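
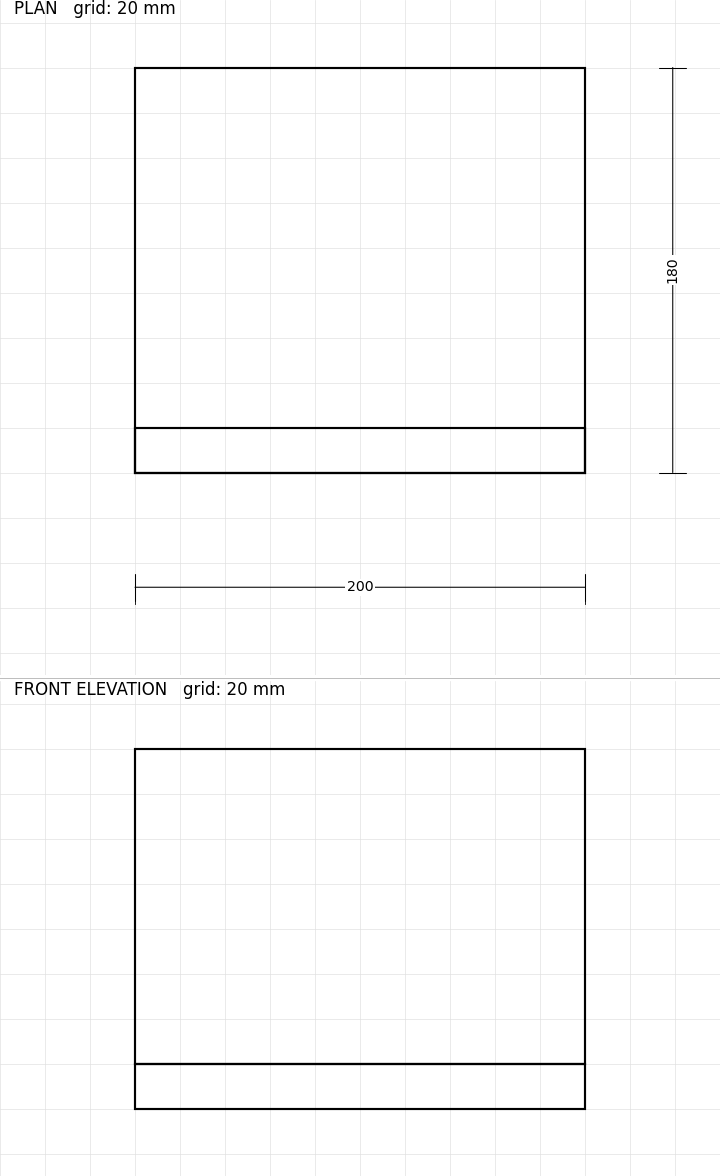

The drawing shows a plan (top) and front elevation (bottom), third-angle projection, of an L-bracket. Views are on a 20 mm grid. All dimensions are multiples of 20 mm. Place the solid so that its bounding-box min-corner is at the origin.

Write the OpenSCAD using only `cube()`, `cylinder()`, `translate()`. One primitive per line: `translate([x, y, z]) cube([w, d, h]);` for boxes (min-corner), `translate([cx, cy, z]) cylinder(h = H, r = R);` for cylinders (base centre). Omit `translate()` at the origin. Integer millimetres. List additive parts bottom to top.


cube([200, 180, 20]);
translate([0, 0, 20]) cube([200, 20, 140]);


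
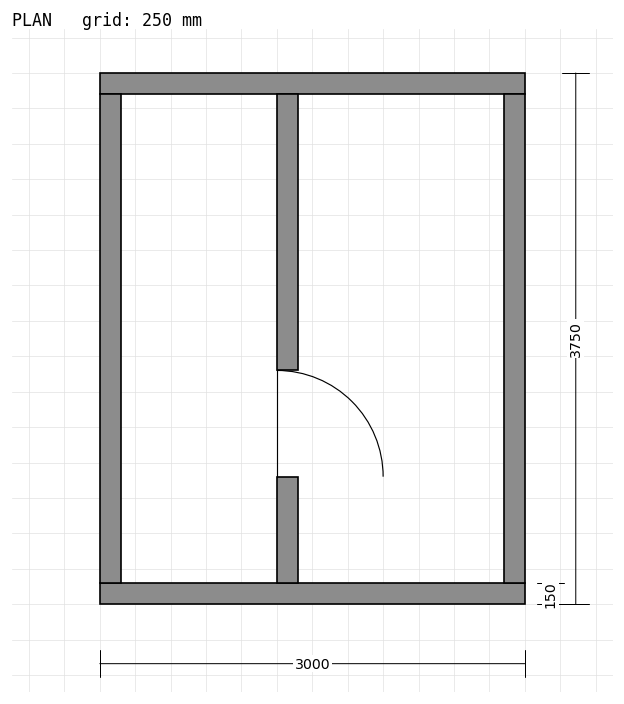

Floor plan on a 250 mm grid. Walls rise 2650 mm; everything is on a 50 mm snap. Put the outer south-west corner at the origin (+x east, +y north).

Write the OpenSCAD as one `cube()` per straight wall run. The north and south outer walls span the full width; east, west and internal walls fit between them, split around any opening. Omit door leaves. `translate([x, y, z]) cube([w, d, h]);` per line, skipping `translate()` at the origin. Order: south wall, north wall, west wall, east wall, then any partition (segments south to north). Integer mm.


cube([3000, 150, 2650]);
translate([0, 3600, 0]) cube([3000, 150, 2650]);
translate([0, 150, 0]) cube([150, 3450, 2650]);
translate([2850, 150, 0]) cube([150, 3450, 2650]);
translate([1250, 150, 0]) cube([150, 750, 2650]);
translate([1250, 1650, 0]) cube([150, 1950, 2650]);


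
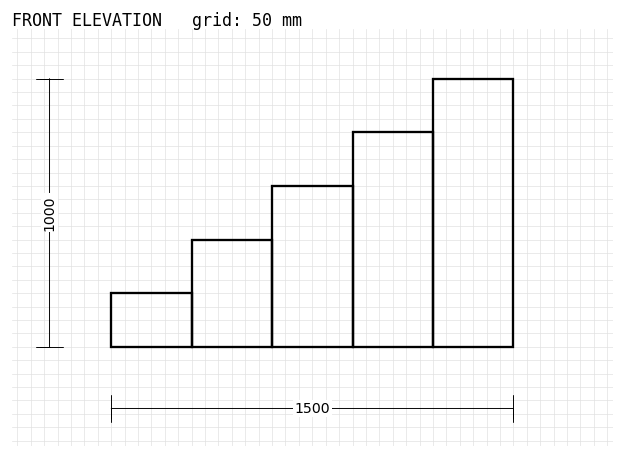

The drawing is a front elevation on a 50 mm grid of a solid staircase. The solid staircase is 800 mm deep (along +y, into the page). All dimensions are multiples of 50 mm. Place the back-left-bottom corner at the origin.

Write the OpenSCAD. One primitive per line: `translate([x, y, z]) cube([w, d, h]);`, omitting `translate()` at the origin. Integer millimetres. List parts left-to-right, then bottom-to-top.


cube([300, 800, 200]);
translate([300, 0, 0]) cube([300, 800, 400]);
translate([600, 0, 0]) cube([300, 800, 600]);
translate([900, 0, 0]) cube([300, 800, 800]);
translate([1200, 0, 0]) cube([300, 800, 1000]);


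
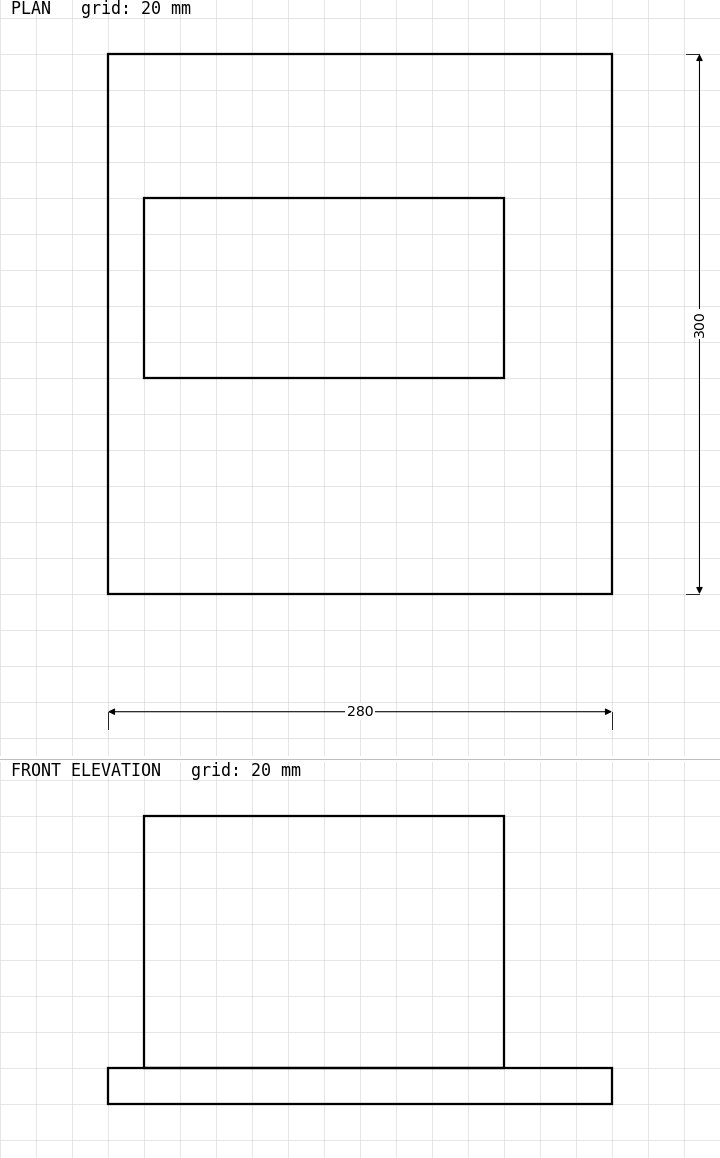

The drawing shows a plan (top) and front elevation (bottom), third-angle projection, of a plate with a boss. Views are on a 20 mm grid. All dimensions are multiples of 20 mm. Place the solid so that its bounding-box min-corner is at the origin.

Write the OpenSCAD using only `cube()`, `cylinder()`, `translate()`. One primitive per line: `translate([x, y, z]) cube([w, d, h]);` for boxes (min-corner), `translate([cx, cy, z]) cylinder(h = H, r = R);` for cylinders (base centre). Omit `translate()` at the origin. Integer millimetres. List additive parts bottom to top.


cube([280, 300, 20]);
translate([20, 120, 20]) cube([200, 100, 140]);


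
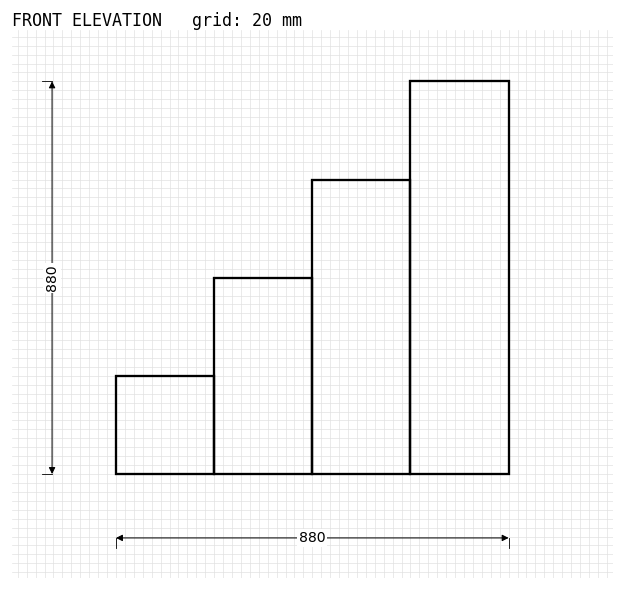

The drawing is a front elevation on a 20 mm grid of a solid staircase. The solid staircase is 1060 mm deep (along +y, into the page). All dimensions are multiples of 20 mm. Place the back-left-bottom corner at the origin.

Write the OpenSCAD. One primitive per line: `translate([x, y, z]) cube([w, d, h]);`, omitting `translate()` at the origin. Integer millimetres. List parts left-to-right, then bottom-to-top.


cube([220, 1060, 220]);
translate([220, 0, 0]) cube([220, 1060, 440]);
translate([440, 0, 0]) cube([220, 1060, 660]);
translate([660, 0, 0]) cube([220, 1060, 880]);


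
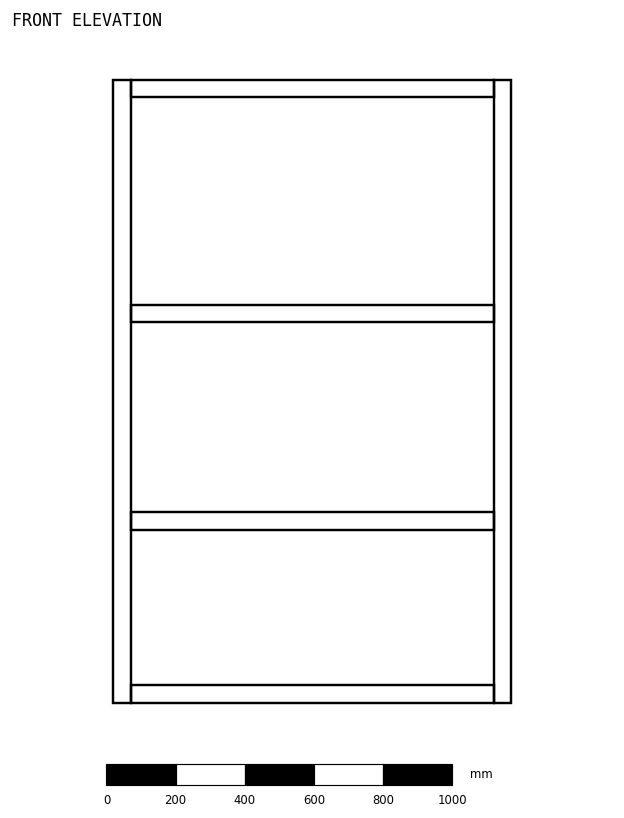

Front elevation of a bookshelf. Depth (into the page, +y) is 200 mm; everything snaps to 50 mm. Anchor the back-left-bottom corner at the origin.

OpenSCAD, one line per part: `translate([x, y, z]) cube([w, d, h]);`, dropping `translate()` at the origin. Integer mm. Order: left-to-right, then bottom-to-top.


cube([50, 200, 1800]);
translate([50, 0, 0]) cube([1050, 200, 50]);
translate([50, 0, 500]) cube([1050, 200, 50]);
translate([50, 0, 1100]) cube([1050, 200, 50]);
translate([50, 0, 1750]) cube([1050, 200, 50]);
translate([1100, 0, 0]) cube([50, 200, 1800]);


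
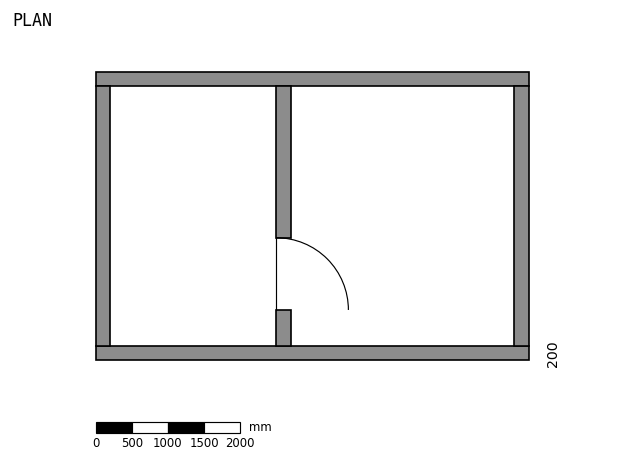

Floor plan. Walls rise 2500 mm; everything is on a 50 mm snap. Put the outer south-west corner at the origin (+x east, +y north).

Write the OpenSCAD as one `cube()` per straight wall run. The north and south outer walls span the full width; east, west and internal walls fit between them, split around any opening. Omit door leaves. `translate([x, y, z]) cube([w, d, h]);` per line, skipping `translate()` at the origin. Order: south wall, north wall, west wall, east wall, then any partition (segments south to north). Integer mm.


cube([6000, 200, 2500]);
translate([0, 3800, 0]) cube([6000, 200, 2500]);
translate([0, 200, 0]) cube([200, 3600, 2500]);
translate([5800, 200, 0]) cube([200, 3600, 2500]);
translate([2500, 200, 0]) cube([200, 500, 2500]);
translate([2500, 1700, 0]) cube([200, 2100, 2500]);


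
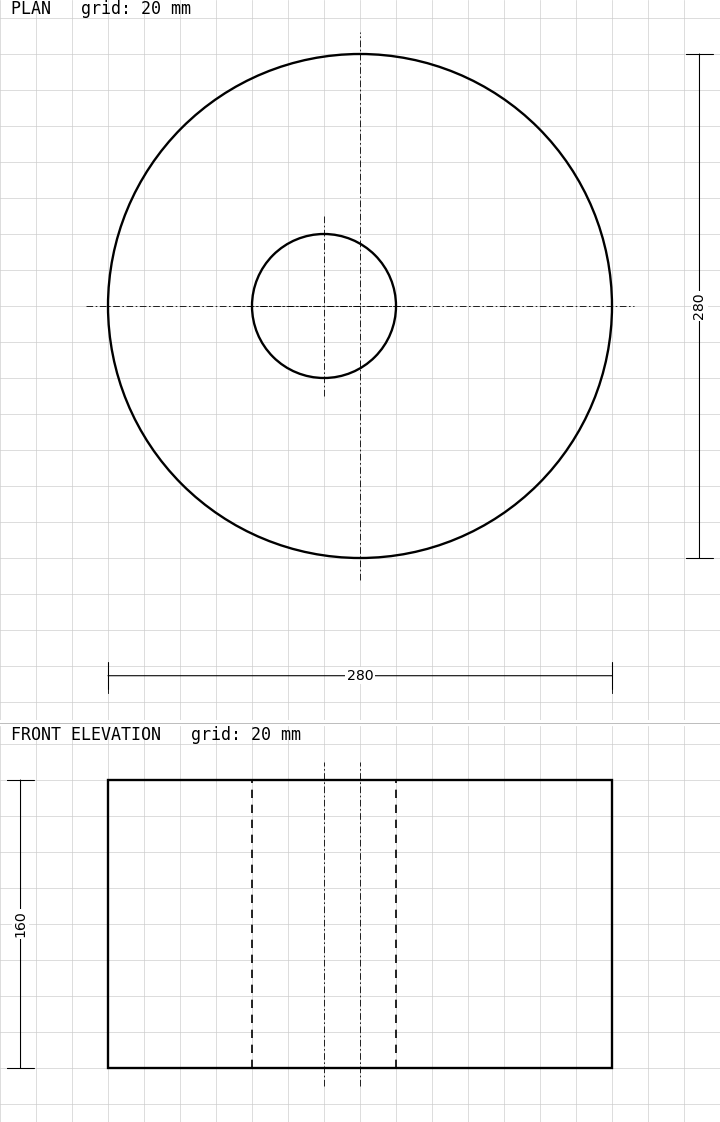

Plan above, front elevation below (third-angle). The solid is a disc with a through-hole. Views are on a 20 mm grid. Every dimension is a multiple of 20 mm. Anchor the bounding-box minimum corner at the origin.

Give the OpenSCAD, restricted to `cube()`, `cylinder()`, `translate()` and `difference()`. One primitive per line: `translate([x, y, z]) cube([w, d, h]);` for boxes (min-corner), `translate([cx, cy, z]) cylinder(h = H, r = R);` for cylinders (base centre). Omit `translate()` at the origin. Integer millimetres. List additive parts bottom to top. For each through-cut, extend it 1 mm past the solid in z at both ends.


difference() {
  translate([140, 140, 0]) cylinder(h = 160, r = 140);
  translate([120, 140, -1]) cylinder(h = 162, r = 40);
}


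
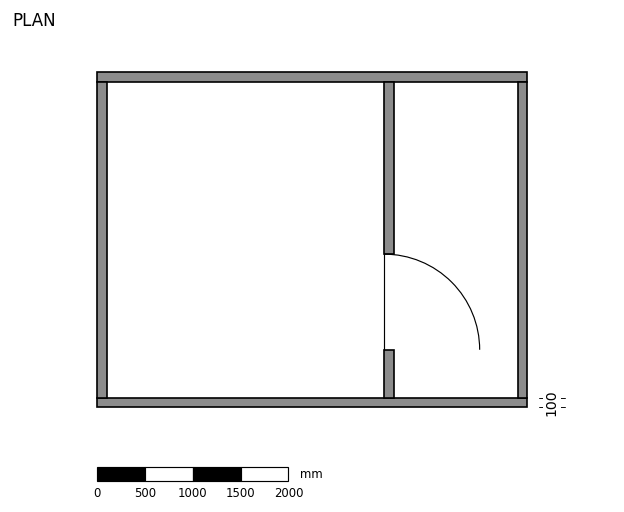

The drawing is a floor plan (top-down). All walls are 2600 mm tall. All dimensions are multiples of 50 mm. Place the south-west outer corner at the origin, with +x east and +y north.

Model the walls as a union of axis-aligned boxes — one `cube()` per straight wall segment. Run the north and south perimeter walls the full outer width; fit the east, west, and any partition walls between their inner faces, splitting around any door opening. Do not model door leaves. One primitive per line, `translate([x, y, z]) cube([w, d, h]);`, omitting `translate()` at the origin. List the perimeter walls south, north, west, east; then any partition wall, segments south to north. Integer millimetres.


cube([4500, 100, 2600]);
translate([0, 3400, 0]) cube([4500, 100, 2600]);
translate([0, 100, 0]) cube([100, 3300, 2600]);
translate([4400, 100, 0]) cube([100, 3300, 2600]);
translate([3000, 100, 0]) cube([100, 500, 2600]);
translate([3000, 1600, 0]) cube([100, 1800, 2600]);


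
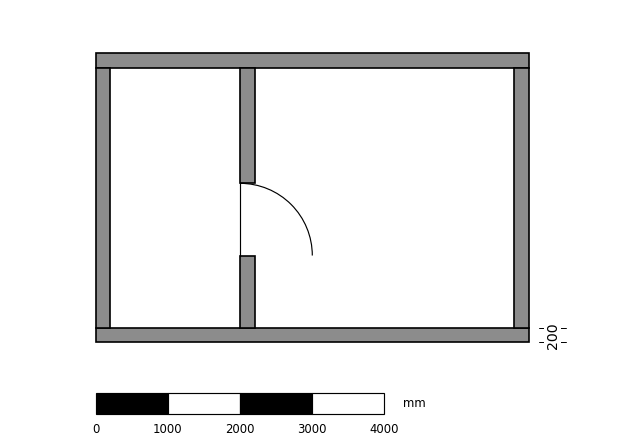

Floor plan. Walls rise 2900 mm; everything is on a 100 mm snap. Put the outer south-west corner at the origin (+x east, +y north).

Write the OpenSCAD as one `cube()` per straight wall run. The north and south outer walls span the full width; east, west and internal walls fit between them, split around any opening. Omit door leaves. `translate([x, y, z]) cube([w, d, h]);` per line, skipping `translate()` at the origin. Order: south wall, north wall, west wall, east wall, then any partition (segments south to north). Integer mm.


cube([6000, 200, 2900]);
translate([0, 3800, 0]) cube([6000, 200, 2900]);
translate([0, 200, 0]) cube([200, 3600, 2900]);
translate([5800, 200, 0]) cube([200, 3600, 2900]);
translate([2000, 200, 0]) cube([200, 1000, 2900]);
translate([2000, 2200, 0]) cube([200, 1600, 2900]);


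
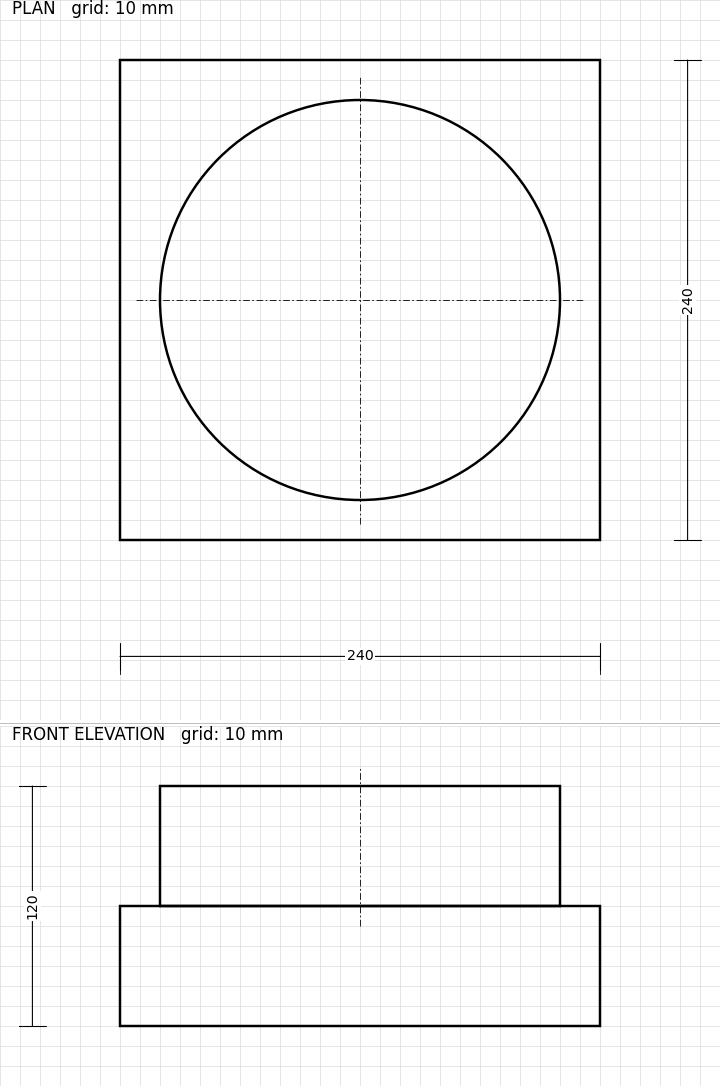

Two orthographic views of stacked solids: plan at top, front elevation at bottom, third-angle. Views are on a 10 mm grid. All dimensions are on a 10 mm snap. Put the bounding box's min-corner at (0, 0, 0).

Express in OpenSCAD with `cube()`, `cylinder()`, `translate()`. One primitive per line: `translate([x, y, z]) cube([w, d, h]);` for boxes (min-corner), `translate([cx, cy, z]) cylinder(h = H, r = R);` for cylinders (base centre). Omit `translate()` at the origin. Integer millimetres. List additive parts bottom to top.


cube([240, 240, 60]);
translate([120, 120, 60]) cylinder(h = 60, r = 100);


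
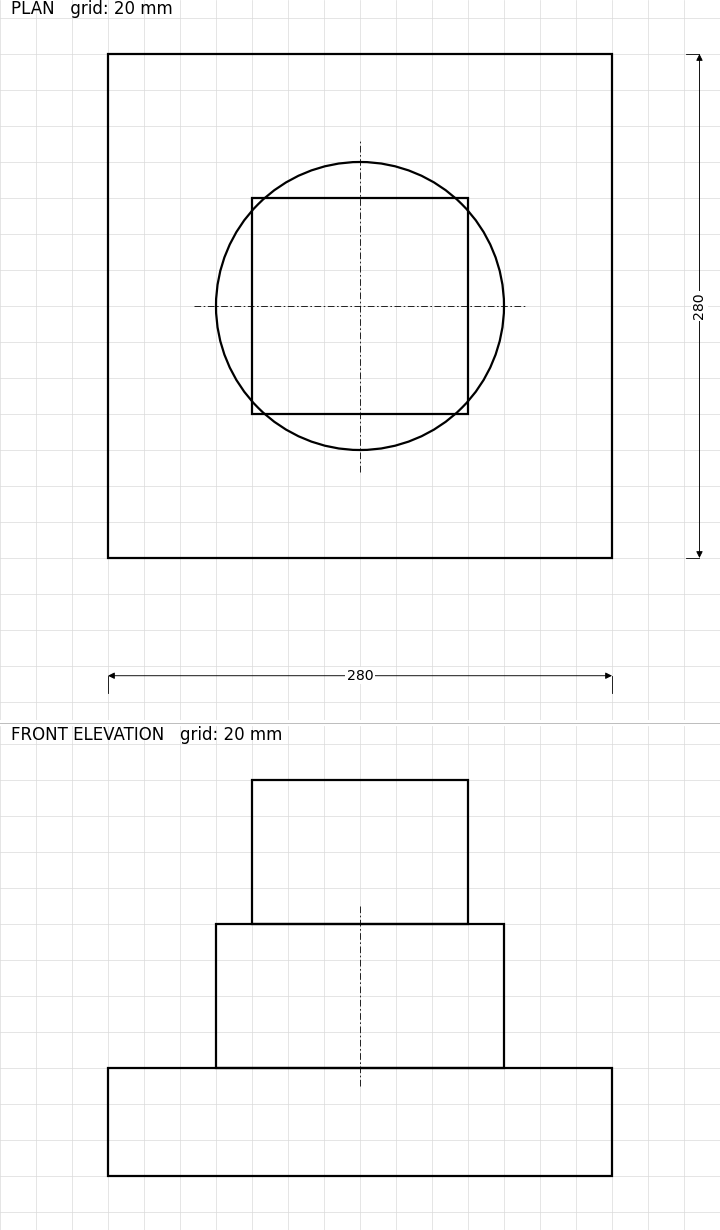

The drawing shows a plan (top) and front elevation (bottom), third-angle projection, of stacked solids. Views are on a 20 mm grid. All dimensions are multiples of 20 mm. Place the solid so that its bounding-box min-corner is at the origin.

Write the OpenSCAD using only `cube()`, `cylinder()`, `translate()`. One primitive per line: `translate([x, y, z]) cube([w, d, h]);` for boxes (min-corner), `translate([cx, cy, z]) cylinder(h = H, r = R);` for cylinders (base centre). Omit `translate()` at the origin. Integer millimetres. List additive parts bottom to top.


cube([280, 280, 60]);
translate([140, 140, 60]) cylinder(h = 80, r = 80);
translate([80, 80, 140]) cube([120, 120, 80]);


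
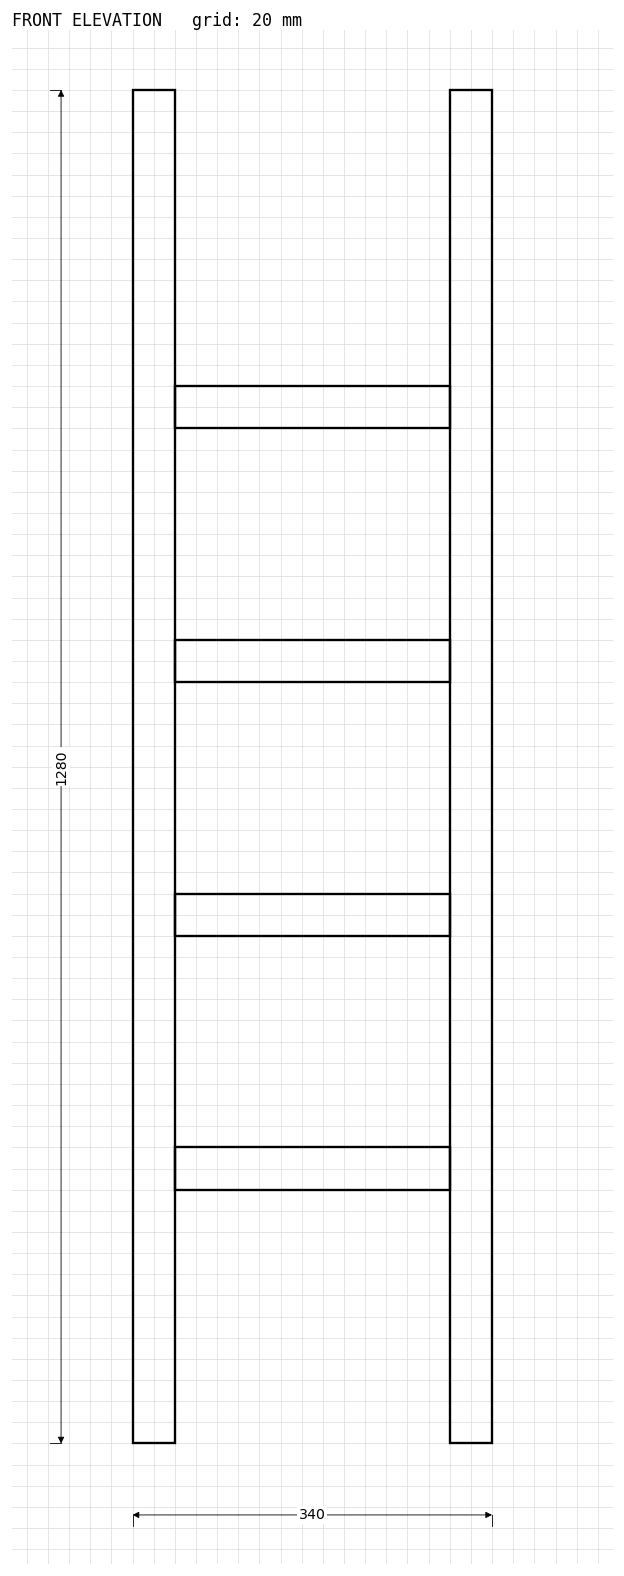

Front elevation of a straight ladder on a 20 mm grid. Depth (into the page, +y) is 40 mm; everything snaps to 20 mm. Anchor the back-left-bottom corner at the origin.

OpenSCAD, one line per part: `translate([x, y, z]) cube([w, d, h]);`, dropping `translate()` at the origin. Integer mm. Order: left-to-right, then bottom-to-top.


cube([40, 40, 1280]);
translate([40, 0, 240]) cube([260, 40, 40]);
translate([40, 0, 480]) cube([260, 40, 40]);
translate([40, 0, 720]) cube([260, 40, 40]);
translate([40, 0, 960]) cube([260, 40, 40]);
translate([300, 0, 0]) cube([40, 40, 1280]);


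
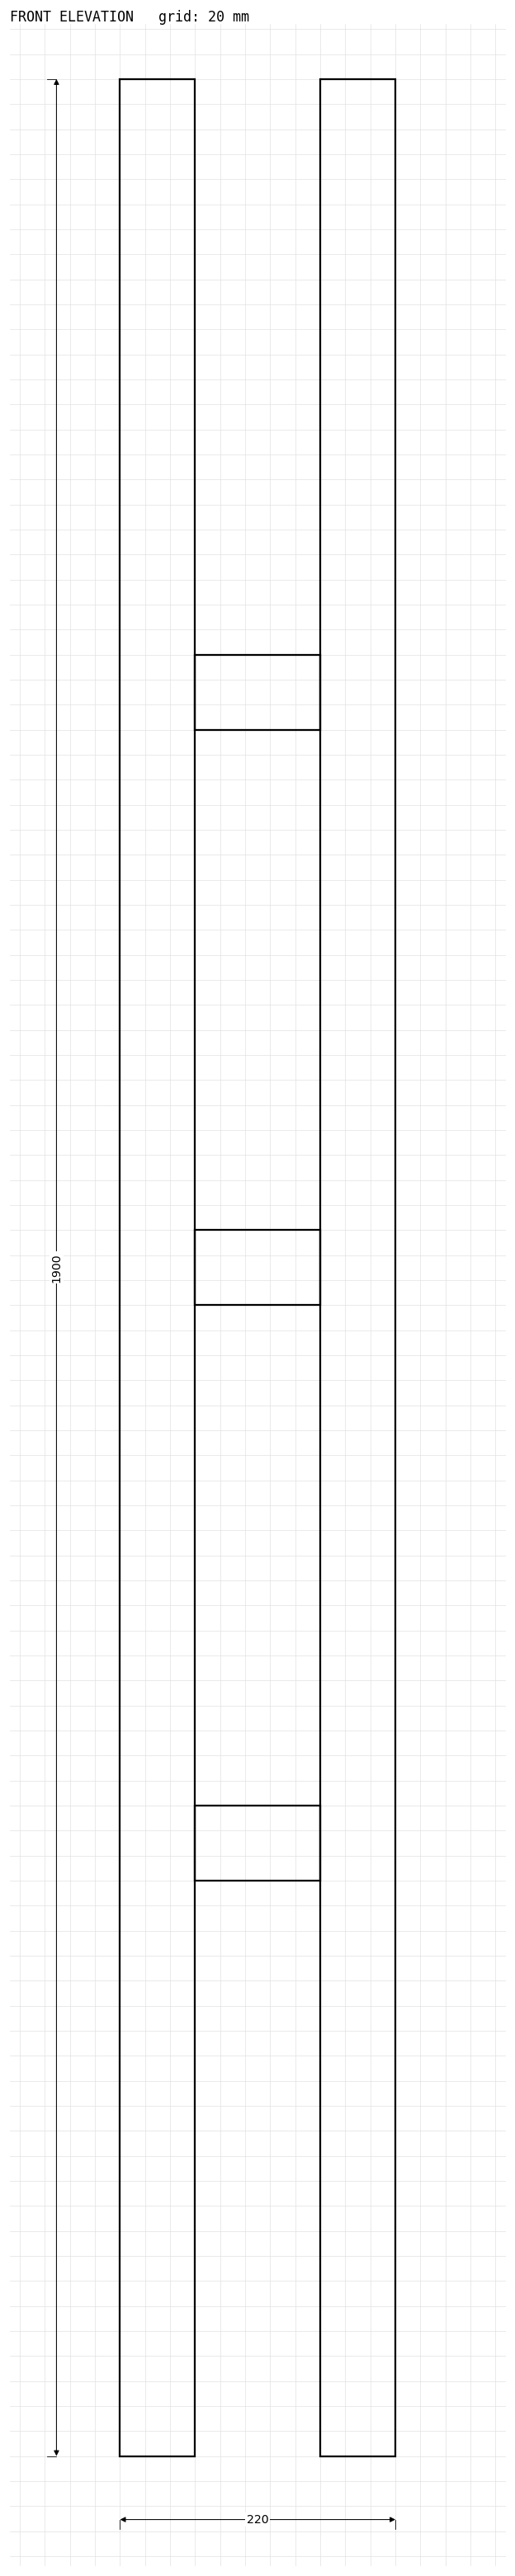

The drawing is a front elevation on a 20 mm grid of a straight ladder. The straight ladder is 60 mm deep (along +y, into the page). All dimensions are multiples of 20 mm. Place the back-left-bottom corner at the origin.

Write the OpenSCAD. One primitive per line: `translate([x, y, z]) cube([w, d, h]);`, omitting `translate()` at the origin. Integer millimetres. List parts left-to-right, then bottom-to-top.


cube([60, 60, 1900]);
translate([60, 0, 460]) cube([100, 60, 60]);
translate([60, 0, 920]) cube([100, 60, 60]);
translate([60, 0, 1380]) cube([100, 60, 60]);
translate([160, 0, 0]) cube([60, 60, 1900]);


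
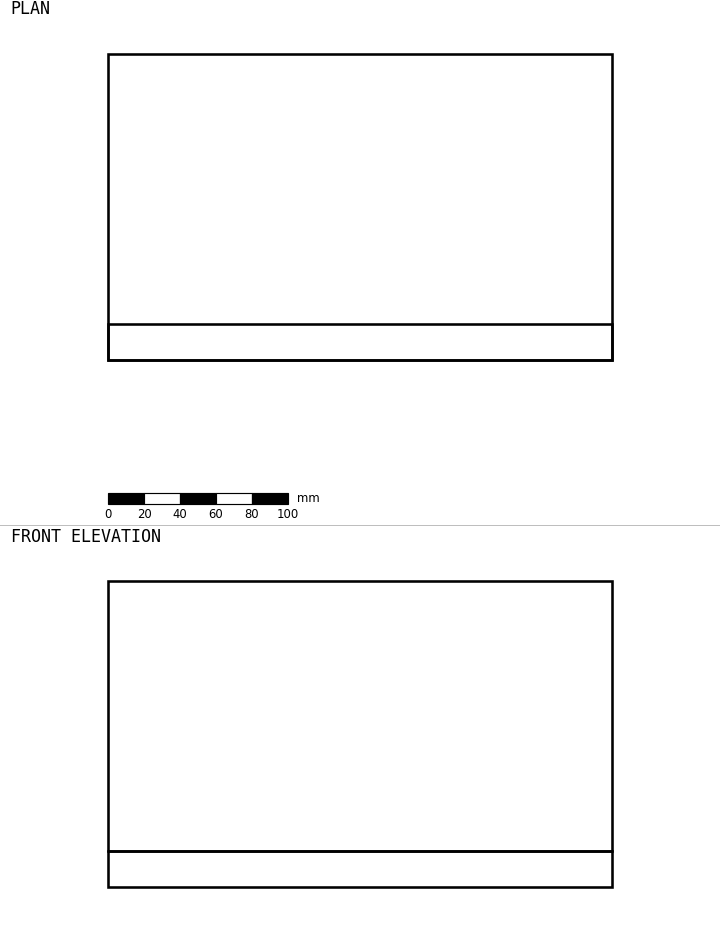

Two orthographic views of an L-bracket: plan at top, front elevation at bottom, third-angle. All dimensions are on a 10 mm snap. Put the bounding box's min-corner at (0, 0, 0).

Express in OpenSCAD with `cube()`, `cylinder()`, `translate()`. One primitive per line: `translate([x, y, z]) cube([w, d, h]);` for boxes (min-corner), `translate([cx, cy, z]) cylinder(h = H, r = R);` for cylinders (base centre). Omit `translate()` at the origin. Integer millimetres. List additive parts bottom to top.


cube([280, 170, 20]);
translate([0, 0, 20]) cube([280, 20, 150]);


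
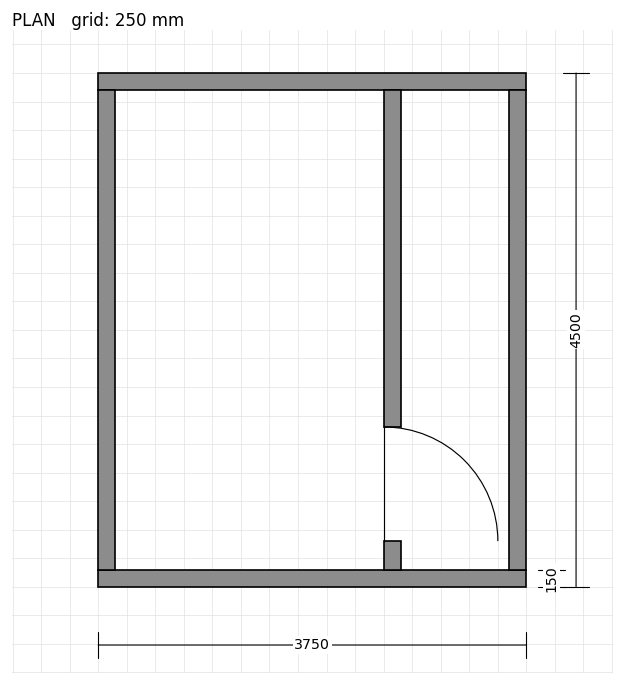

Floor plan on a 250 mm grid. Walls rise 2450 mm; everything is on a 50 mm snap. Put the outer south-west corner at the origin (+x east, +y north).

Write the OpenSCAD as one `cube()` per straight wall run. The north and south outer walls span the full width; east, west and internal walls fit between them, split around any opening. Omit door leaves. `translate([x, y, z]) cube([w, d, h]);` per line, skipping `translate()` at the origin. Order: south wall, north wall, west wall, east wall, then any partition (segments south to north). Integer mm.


cube([3750, 150, 2450]);
translate([0, 4350, 0]) cube([3750, 150, 2450]);
translate([0, 150, 0]) cube([150, 4200, 2450]);
translate([3600, 150, 0]) cube([150, 4200, 2450]);
translate([2500, 150, 0]) cube([150, 250, 2450]);
translate([2500, 1400, 0]) cube([150, 2950, 2450]);


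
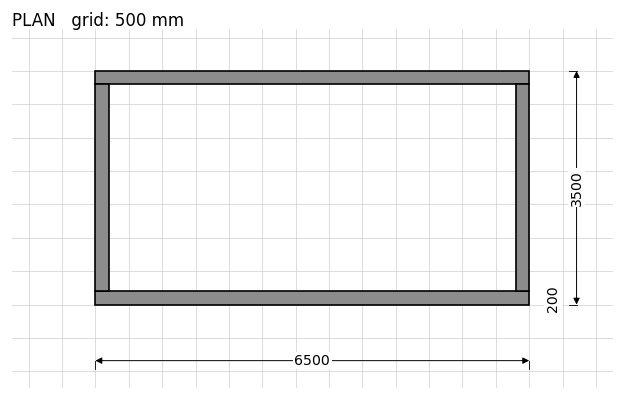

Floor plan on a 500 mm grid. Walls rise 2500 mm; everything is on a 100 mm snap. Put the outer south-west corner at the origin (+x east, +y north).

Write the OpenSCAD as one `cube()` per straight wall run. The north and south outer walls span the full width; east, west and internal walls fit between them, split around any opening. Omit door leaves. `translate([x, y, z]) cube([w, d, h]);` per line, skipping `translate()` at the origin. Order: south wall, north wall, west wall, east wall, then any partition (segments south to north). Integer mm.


cube([6500, 200, 2500]);
translate([0, 3300, 0]) cube([6500, 200, 2500]);
translate([0, 200, 0]) cube([200, 3100, 2500]);
translate([6300, 200, 0]) cube([200, 3100, 2500]);


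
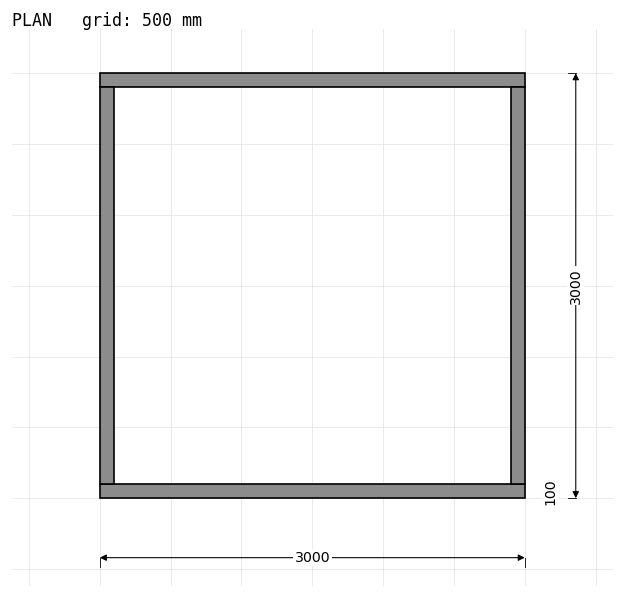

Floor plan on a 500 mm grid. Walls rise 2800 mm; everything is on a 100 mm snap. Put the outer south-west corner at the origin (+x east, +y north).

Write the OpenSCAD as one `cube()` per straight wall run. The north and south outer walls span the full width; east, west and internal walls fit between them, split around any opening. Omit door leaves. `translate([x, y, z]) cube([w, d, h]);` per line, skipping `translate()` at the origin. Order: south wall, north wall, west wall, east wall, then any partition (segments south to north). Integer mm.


cube([3000, 100, 2800]);
translate([0, 2900, 0]) cube([3000, 100, 2800]);
translate([0, 100, 0]) cube([100, 2800, 2800]);
translate([2900, 100, 0]) cube([100, 2800, 2800]);


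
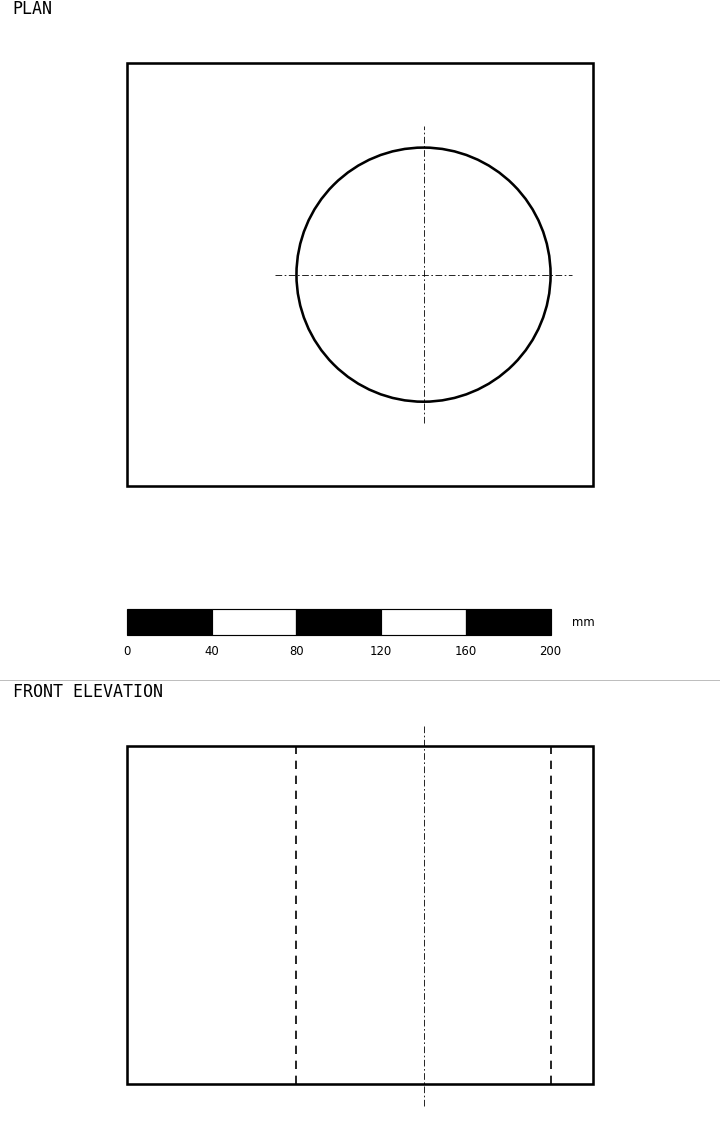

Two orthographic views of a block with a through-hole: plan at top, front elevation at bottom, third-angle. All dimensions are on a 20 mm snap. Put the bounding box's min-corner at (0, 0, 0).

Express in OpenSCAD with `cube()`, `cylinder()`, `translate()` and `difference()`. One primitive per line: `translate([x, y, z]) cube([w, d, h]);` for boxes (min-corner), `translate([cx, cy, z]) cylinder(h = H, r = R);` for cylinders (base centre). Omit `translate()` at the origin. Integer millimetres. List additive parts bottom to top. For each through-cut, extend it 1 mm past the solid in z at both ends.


difference() {
  cube([220, 200, 160]);
  translate([140, 100, -1]) cylinder(h = 162, r = 60);
}


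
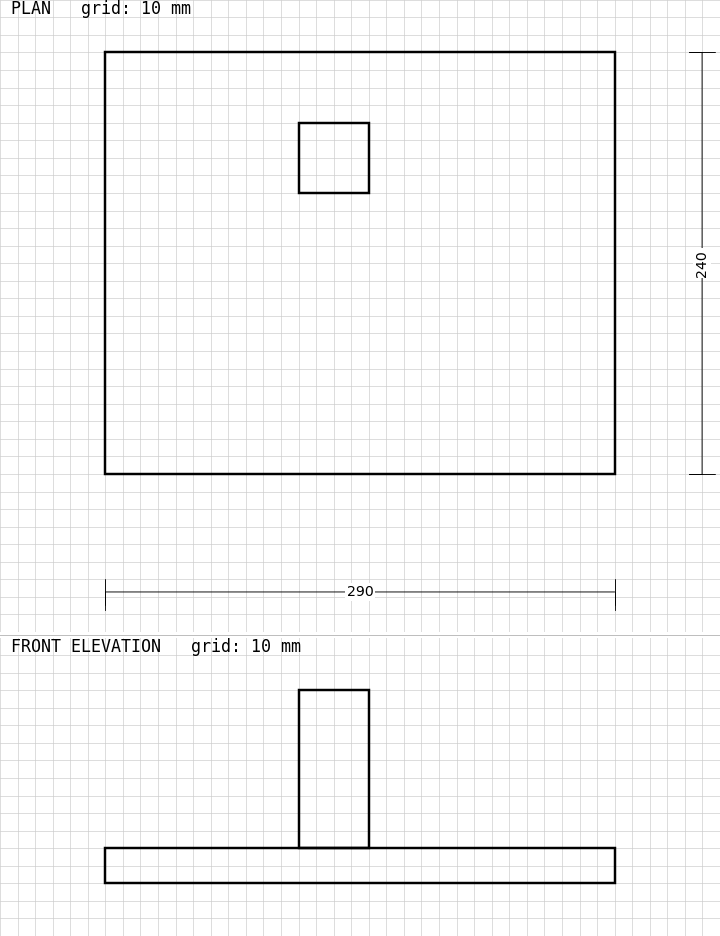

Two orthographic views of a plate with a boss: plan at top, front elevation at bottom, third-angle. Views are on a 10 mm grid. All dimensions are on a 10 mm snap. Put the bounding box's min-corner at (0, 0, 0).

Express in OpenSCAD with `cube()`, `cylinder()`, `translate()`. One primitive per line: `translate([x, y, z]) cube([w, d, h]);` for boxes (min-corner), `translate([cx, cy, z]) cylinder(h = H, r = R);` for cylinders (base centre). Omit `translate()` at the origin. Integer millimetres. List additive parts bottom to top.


cube([290, 240, 20]);
translate([110, 160, 20]) cube([40, 40, 90]);


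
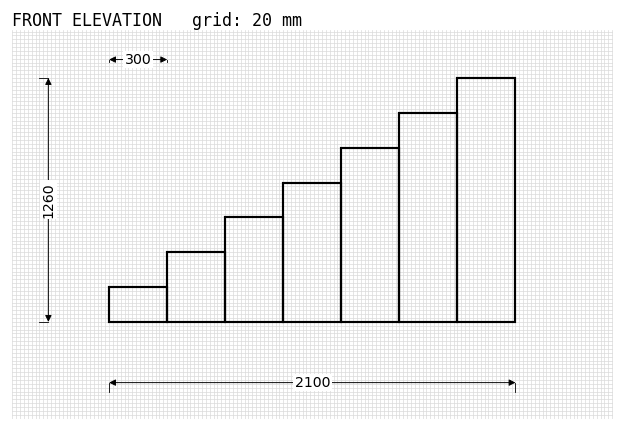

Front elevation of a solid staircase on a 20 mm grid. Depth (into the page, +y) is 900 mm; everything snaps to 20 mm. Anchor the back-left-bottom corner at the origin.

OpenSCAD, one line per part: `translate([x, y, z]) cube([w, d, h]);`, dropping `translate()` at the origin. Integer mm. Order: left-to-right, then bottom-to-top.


cube([300, 900, 180]);
translate([300, 0, 0]) cube([300, 900, 360]);
translate([600, 0, 0]) cube([300, 900, 540]);
translate([900, 0, 0]) cube([300, 900, 720]);
translate([1200, 0, 0]) cube([300, 900, 900]);
translate([1500, 0, 0]) cube([300, 900, 1080]);
translate([1800, 0, 0]) cube([300, 900, 1260]);


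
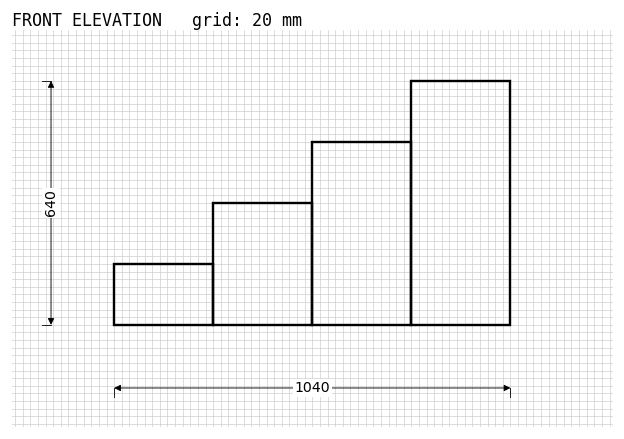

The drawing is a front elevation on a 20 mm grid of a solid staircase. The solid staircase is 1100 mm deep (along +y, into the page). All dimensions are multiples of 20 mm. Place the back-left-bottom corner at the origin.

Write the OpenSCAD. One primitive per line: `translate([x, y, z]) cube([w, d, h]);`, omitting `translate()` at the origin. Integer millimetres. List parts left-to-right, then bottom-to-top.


cube([260, 1100, 160]);
translate([260, 0, 0]) cube([260, 1100, 320]);
translate([520, 0, 0]) cube([260, 1100, 480]);
translate([780, 0, 0]) cube([260, 1100, 640]);


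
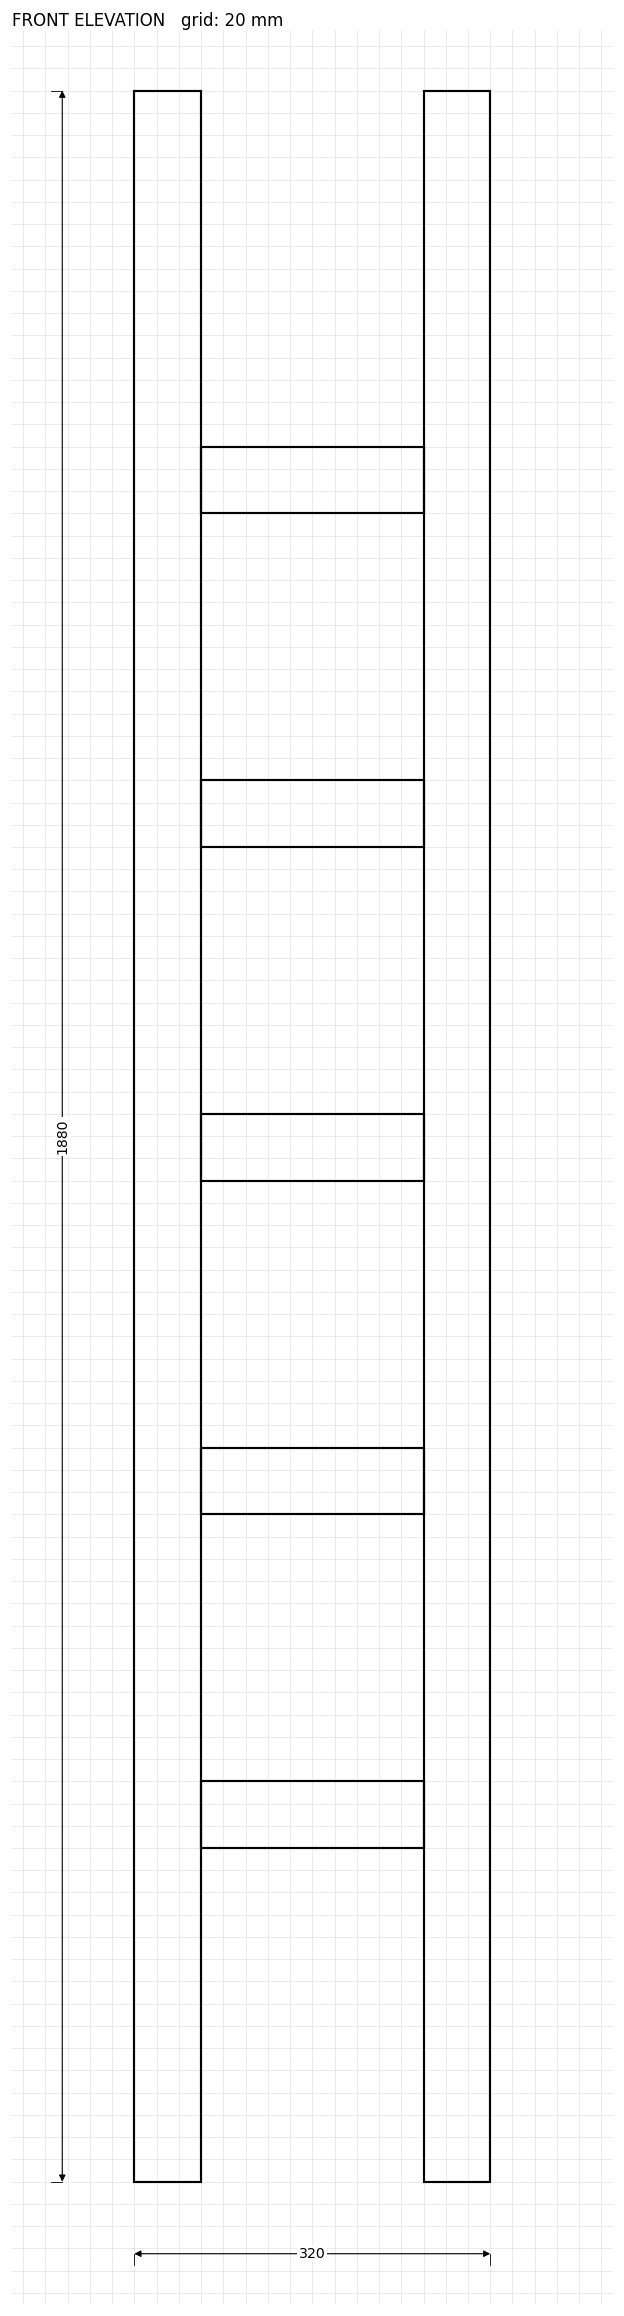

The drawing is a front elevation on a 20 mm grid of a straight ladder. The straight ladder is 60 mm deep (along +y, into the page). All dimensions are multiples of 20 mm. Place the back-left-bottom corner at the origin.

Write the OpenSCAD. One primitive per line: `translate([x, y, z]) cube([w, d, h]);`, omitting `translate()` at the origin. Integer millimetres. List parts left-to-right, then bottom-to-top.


cube([60, 60, 1880]);
translate([60, 0, 300]) cube([200, 60, 60]);
translate([60, 0, 600]) cube([200, 60, 60]);
translate([60, 0, 900]) cube([200, 60, 60]);
translate([60, 0, 1200]) cube([200, 60, 60]);
translate([60, 0, 1500]) cube([200, 60, 60]);
translate([260, 0, 0]) cube([60, 60, 1880]);


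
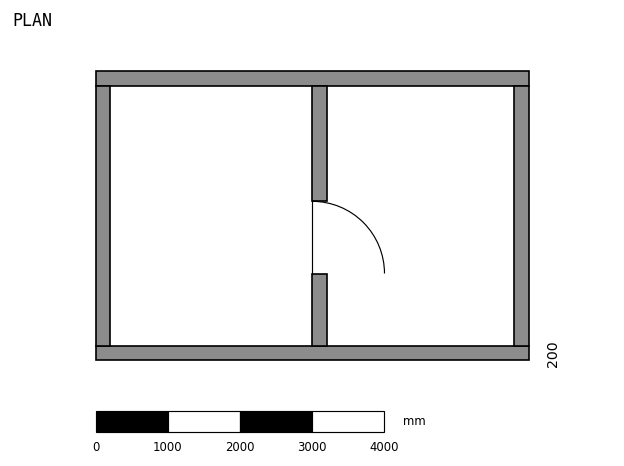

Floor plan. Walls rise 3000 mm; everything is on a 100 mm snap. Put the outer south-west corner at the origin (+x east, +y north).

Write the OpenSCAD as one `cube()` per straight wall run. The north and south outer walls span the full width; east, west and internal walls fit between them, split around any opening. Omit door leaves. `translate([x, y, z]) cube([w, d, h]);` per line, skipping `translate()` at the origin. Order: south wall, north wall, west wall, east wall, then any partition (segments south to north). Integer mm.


cube([6000, 200, 3000]);
translate([0, 3800, 0]) cube([6000, 200, 3000]);
translate([0, 200, 0]) cube([200, 3600, 3000]);
translate([5800, 200, 0]) cube([200, 3600, 3000]);
translate([3000, 200, 0]) cube([200, 1000, 3000]);
translate([3000, 2200, 0]) cube([200, 1600, 3000]);


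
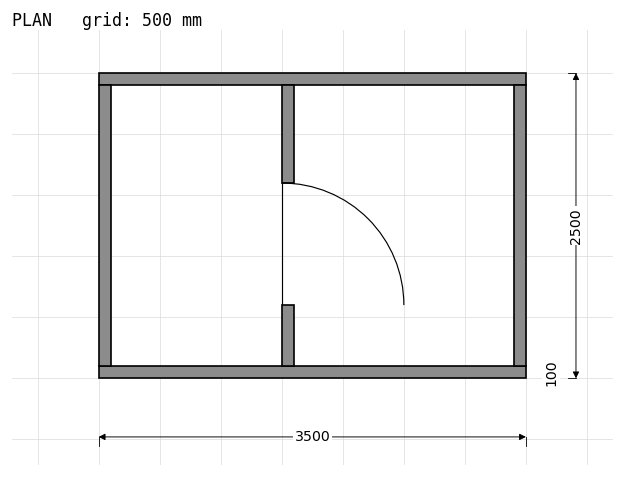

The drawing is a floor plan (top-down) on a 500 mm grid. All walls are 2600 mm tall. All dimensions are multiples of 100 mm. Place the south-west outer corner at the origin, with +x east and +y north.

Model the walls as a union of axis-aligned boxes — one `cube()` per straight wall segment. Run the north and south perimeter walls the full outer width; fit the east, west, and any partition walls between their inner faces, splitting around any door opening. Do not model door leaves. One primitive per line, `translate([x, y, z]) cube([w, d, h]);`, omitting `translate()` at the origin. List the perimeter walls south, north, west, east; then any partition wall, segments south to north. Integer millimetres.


cube([3500, 100, 2600]);
translate([0, 2400, 0]) cube([3500, 100, 2600]);
translate([0, 100, 0]) cube([100, 2300, 2600]);
translate([3400, 100, 0]) cube([100, 2300, 2600]);
translate([1500, 100, 0]) cube([100, 500, 2600]);
translate([1500, 1600, 0]) cube([100, 800, 2600]);


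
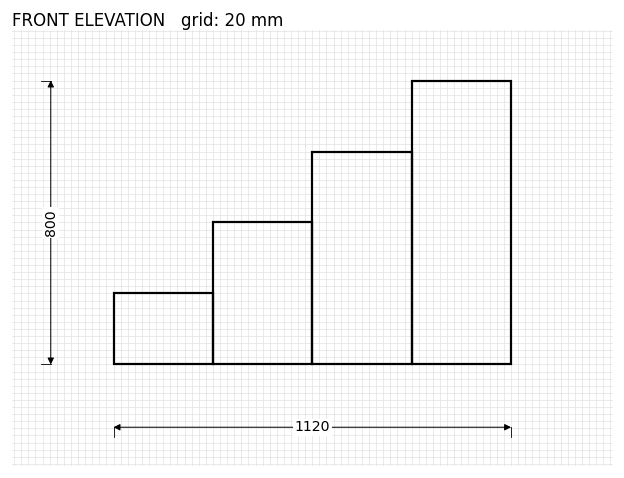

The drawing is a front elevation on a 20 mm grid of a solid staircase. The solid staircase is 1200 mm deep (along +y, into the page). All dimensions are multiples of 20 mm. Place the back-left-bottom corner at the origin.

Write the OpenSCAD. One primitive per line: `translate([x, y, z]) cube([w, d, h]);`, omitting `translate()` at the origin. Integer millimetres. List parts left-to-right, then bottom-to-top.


cube([280, 1200, 200]);
translate([280, 0, 0]) cube([280, 1200, 400]);
translate([560, 0, 0]) cube([280, 1200, 600]);
translate([840, 0, 0]) cube([280, 1200, 800]);


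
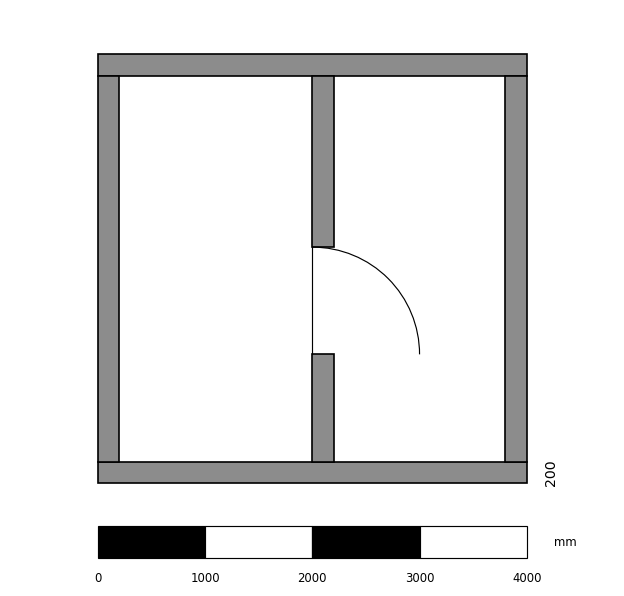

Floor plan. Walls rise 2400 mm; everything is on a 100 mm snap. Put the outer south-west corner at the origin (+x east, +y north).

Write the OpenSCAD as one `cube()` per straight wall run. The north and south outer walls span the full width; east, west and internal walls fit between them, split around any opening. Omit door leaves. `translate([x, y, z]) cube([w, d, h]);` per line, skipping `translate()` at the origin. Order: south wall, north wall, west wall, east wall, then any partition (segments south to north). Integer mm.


cube([4000, 200, 2400]);
translate([0, 3800, 0]) cube([4000, 200, 2400]);
translate([0, 200, 0]) cube([200, 3600, 2400]);
translate([3800, 200, 0]) cube([200, 3600, 2400]);
translate([2000, 200, 0]) cube([200, 1000, 2400]);
translate([2000, 2200, 0]) cube([200, 1600, 2400]);


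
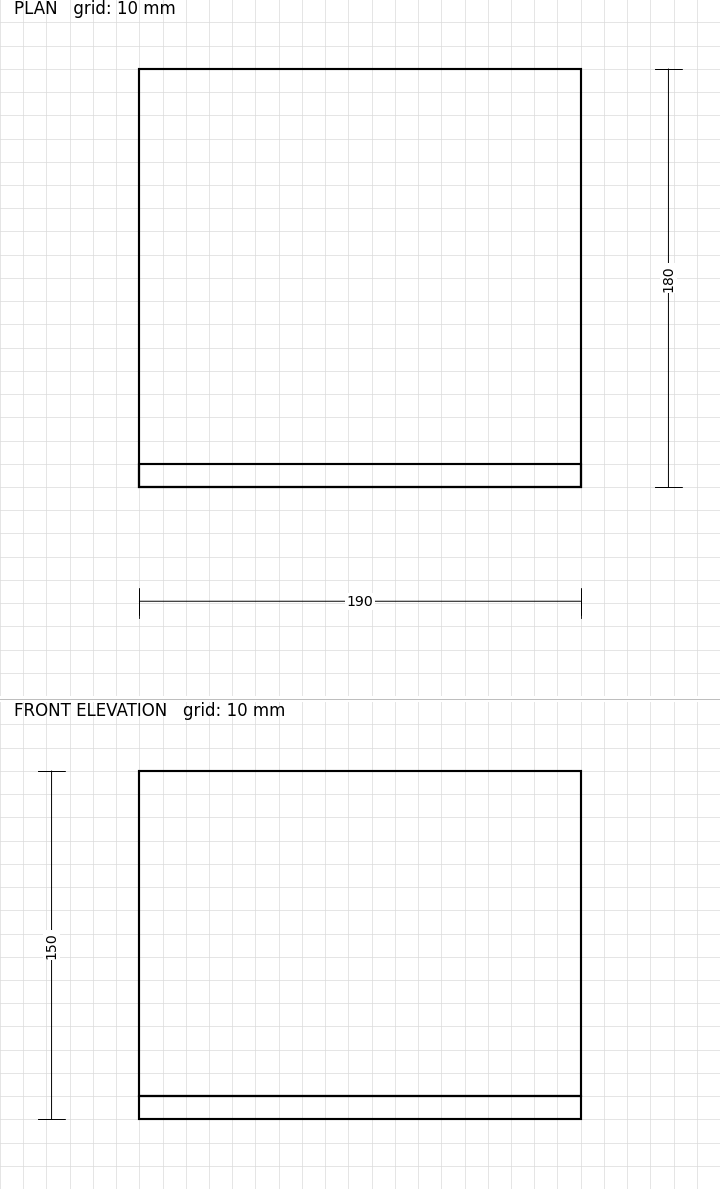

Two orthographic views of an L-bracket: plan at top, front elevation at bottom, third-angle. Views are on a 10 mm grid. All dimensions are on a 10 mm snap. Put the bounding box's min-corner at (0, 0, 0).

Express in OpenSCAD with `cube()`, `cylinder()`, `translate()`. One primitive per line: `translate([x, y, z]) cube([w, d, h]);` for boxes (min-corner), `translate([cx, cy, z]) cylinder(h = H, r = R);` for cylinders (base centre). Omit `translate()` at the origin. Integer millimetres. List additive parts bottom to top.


cube([190, 180, 10]);
translate([0, 0, 10]) cube([190, 10, 140]);


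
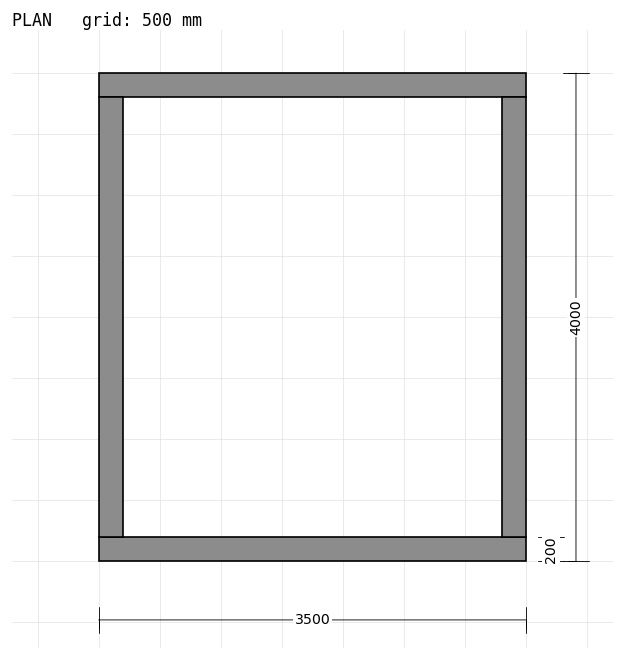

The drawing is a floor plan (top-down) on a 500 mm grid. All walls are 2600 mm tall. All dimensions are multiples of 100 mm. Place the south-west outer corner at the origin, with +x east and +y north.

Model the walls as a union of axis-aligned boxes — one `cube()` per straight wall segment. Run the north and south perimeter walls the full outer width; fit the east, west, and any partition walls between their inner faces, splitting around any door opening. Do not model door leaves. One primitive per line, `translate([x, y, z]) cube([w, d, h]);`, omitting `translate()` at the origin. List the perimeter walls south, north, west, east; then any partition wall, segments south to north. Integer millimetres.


cube([3500, 200, 2600]);
translate([0, 3800, 0]) cube([3500, 200, 2600]);
translate([0, 200, 0]) cube([200, 3600, 2600]);
translate([3300, 200, 0]) cube([200, 3600, 2600]);


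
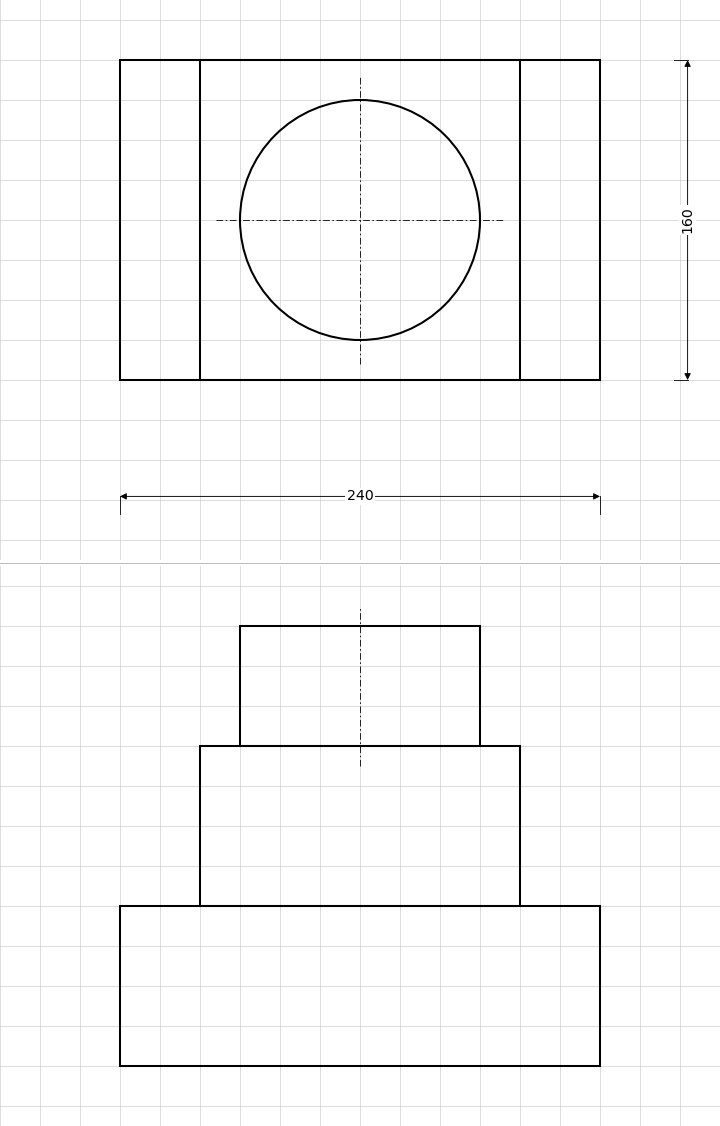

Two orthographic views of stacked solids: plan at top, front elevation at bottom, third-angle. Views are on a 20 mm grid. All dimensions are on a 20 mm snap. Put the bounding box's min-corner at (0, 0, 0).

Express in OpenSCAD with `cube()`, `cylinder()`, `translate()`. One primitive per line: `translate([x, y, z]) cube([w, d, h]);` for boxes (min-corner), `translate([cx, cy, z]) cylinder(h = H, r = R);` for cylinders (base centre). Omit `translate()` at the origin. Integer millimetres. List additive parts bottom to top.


cube([240, 160, 80]);
translate([40, 0, 80]) cube([160, 160, 80]);
translate([120, 80, 160]) cylinder(h = 60, r = 60);


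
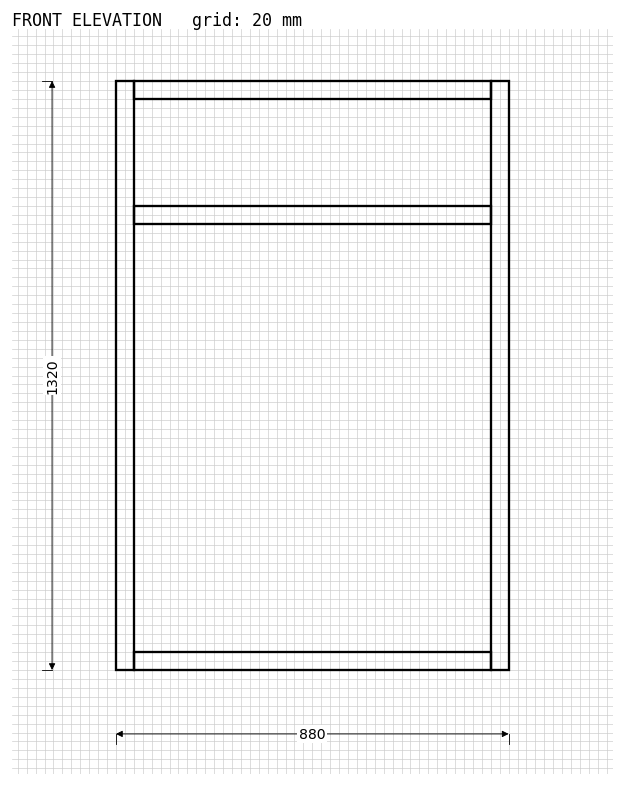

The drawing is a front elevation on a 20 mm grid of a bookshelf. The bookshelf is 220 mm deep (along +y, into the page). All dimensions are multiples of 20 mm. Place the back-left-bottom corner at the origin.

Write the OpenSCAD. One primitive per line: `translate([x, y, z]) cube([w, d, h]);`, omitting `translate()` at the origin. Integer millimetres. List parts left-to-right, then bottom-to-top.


cube([40, 220, 1320]);
translate([40, 0, 0]) cube([800, 220, 40]);
translate([40, 0, 1000]) cube([800, 220, 40]);
translate([40, 0, 1280]) cube([800, 220, 40]);
translate([840, 0, 0]) cube([40, 220, 1320]);


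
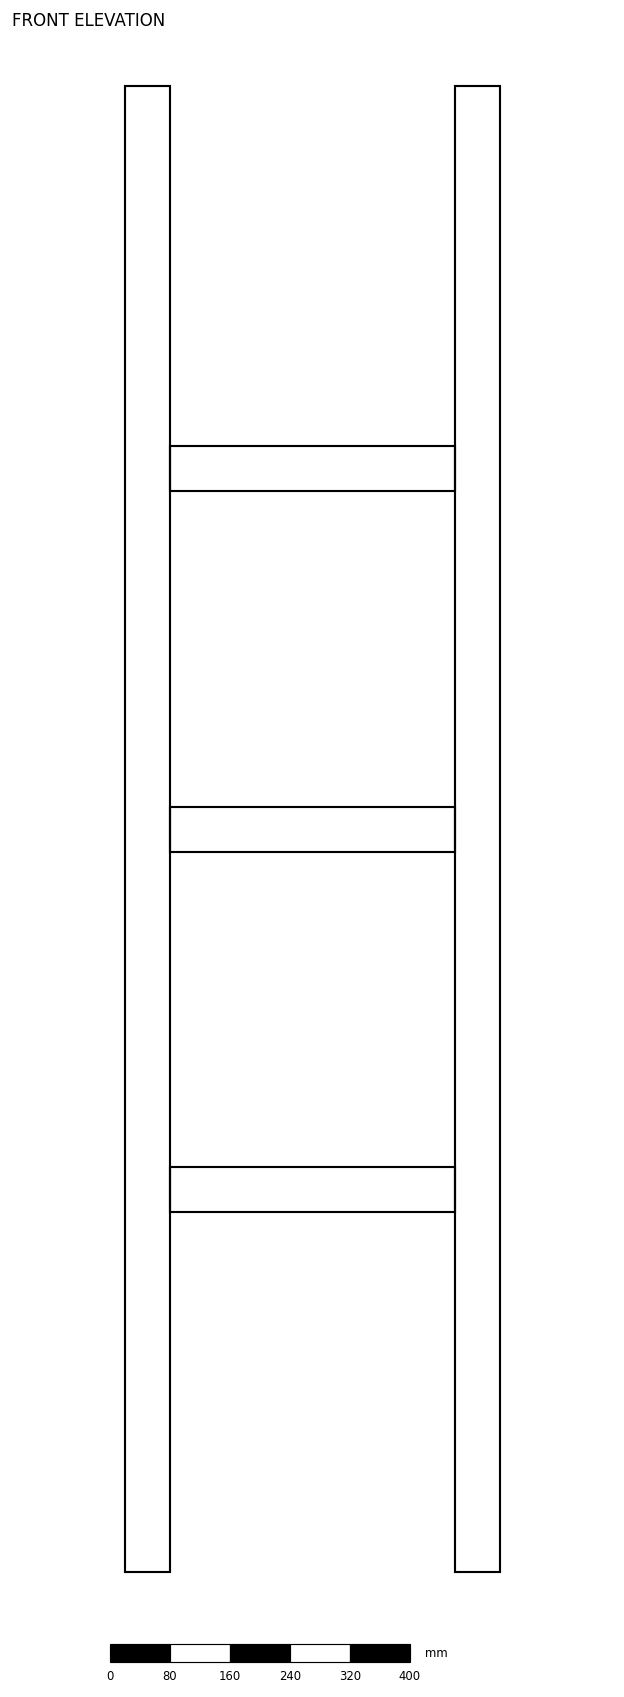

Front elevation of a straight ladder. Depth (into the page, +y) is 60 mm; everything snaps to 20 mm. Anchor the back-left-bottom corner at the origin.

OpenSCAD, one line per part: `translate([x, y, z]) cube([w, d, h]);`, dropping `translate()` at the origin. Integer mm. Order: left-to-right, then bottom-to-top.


cube([60, 60, 1980]);
translate([60, 0, 480]) cube([380, 60, 60]);
translate([60, 0, 960]) cube([380, 60, 60]);
translate([60, 0, 1440]) cube([380, 60, 60]);
translate([440, 0, 0]) cube([60, 60, 1980]);


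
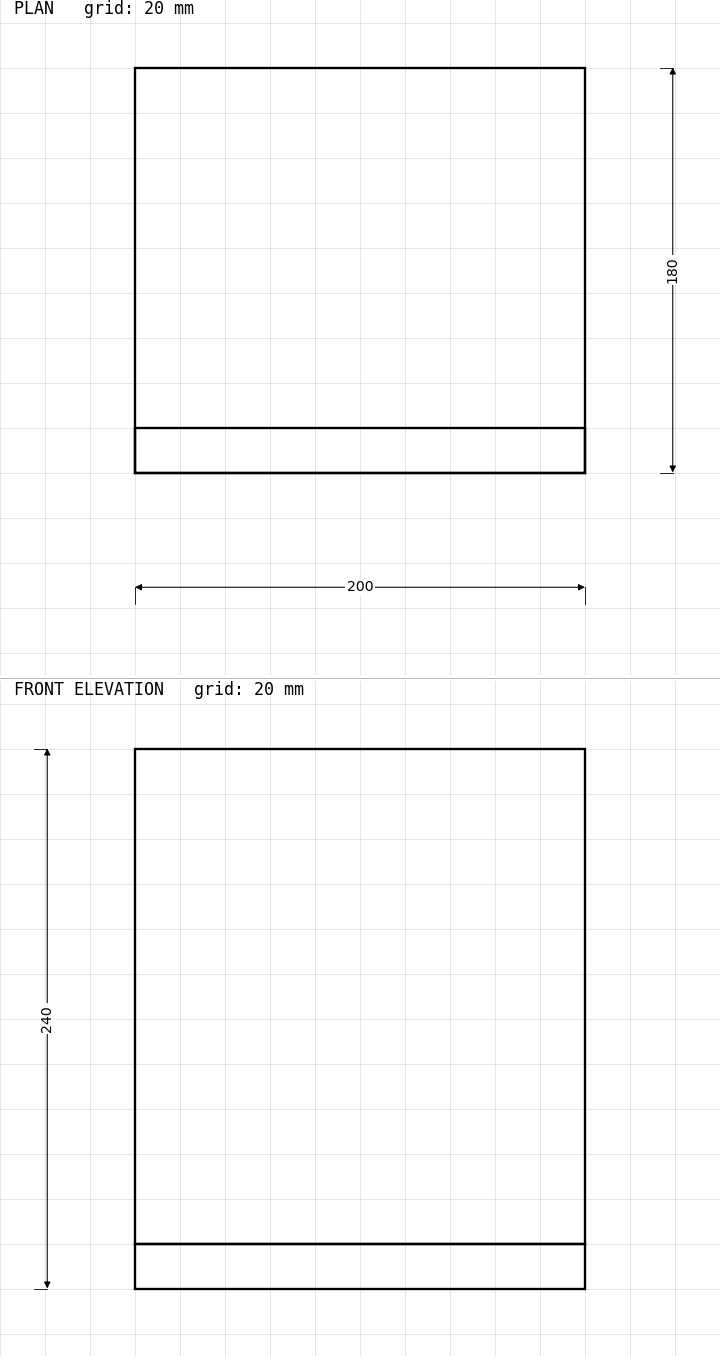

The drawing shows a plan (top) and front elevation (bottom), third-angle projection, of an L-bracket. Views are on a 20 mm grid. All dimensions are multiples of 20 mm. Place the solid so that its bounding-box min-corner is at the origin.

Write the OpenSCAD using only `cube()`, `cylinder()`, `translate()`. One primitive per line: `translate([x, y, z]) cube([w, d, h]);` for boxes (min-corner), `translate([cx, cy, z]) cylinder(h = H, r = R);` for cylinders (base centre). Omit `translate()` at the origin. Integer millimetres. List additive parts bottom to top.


cube([200, 180, 20]);
translate([0, 0, 20]) cube([200, 20, 220]);


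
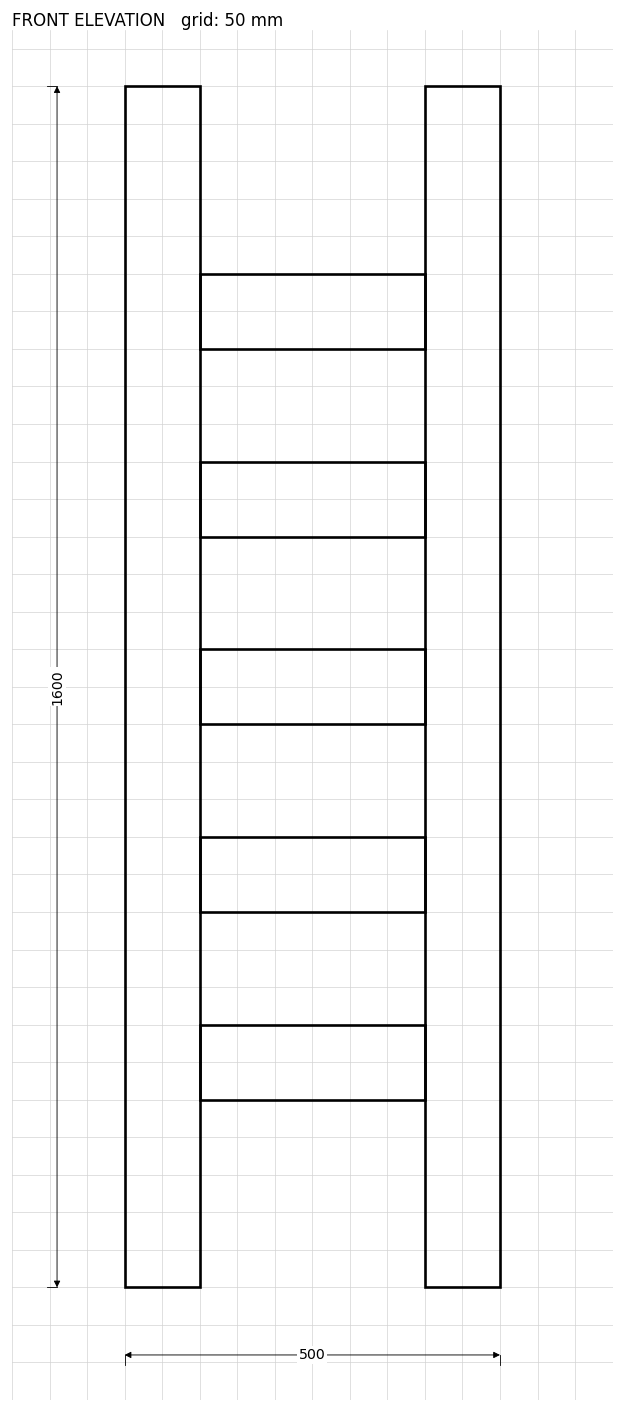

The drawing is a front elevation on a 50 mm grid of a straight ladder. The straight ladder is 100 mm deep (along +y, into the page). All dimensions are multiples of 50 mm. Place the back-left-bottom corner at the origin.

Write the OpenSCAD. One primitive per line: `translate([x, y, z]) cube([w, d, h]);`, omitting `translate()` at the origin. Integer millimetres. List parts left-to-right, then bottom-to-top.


cube([100, 100, 1600]);
translate([100, 0, 250]) cube([300, 100, 100]);
translate([100, 0, 500]) cube([300, 100, 100]);
translate([100, 0, 750]) cube([300, 100, 100]);
translate([100, 0, 1000]) cube([300, 100, 100]);
translate([100, 0, 1250]) cube([300, 100, 100]);
translate([400, 0, 0]) cube([100, 100, 1600]);


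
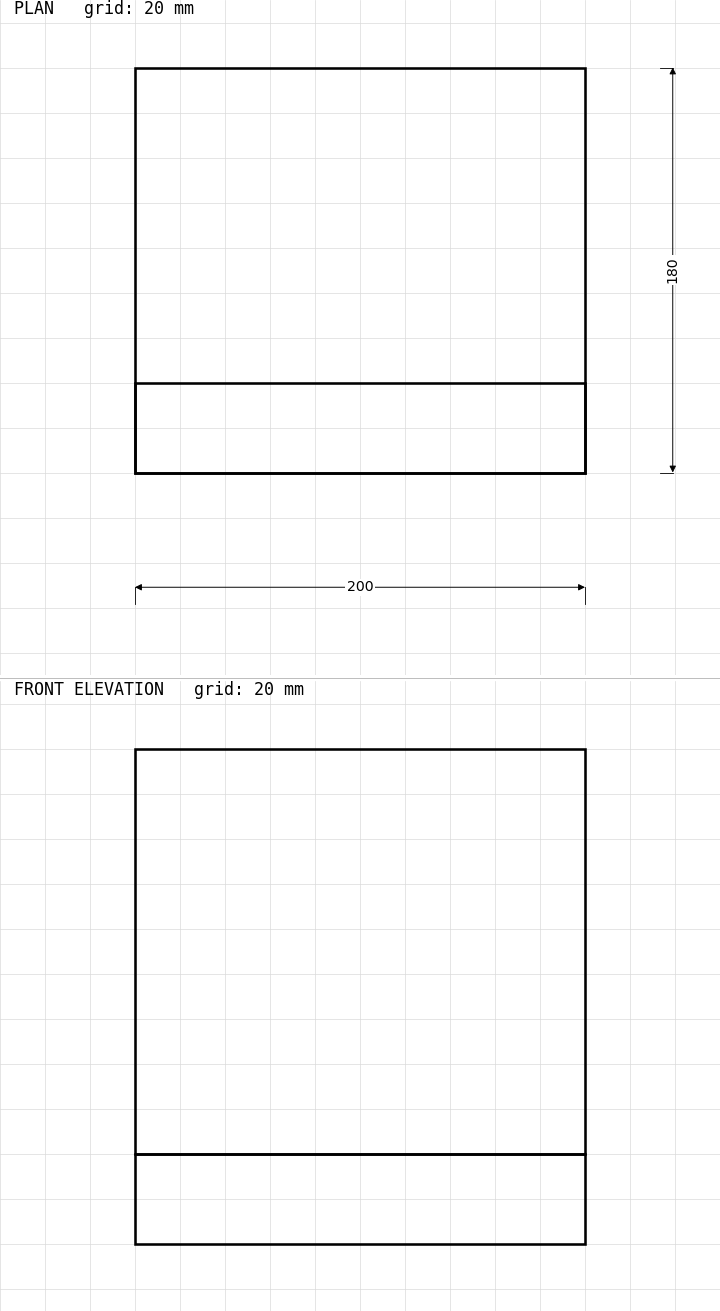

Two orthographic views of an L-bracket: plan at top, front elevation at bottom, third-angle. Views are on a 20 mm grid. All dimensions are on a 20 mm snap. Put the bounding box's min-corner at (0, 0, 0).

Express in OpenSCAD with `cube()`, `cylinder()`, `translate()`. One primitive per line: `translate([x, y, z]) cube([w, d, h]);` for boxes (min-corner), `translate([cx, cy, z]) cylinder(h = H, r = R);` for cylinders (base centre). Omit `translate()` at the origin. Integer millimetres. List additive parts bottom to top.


cube([200, 180, 40]);
translate([0, 0, 40]) cube([200, 40, 180]);
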